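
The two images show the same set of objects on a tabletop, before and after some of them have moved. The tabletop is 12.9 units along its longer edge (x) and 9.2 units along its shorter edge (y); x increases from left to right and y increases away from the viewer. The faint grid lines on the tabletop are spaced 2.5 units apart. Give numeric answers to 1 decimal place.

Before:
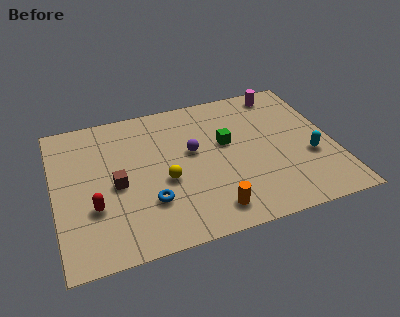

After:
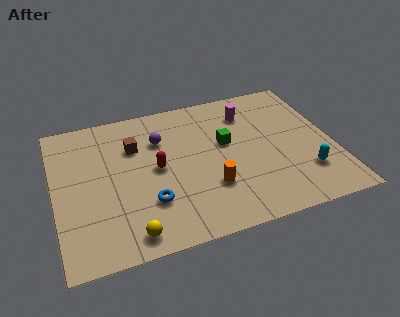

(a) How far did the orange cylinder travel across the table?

1.4

From (6.9, 1.4) to (7.0, 2.8), the orange cylinder covered √(0.1² + 1.4²) ≈ 1.4 units.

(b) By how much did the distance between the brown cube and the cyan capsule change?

-0.3

The distance was about 8.9 in the first image and 8.6 in the second, so they moved 0.3 units closer together.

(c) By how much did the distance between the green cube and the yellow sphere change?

+3.0

Before: roughly 3.4 units apart; after: 6.4. That's 3.0 units further apart.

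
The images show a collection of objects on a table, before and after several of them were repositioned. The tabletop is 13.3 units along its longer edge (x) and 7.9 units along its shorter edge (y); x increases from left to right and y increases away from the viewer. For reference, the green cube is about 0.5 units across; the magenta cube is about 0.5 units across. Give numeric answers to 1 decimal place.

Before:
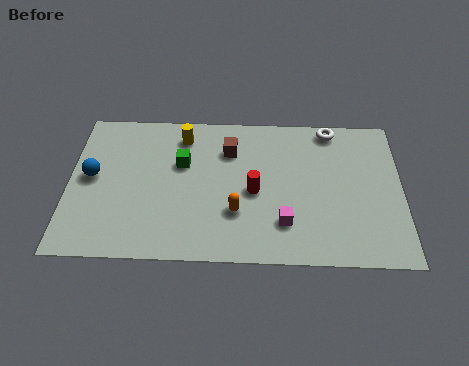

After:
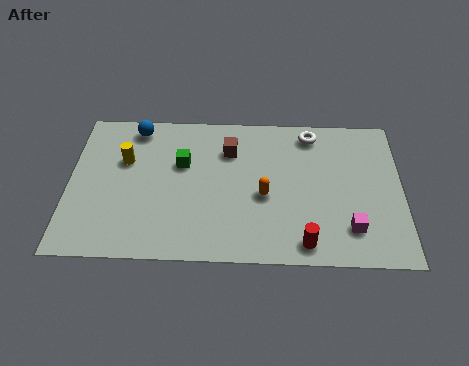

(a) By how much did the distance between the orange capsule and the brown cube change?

-0.5

They were about 3.3 units apart before and 2.8 after — 0.5 units closer together.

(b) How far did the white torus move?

0.9

The white torus moved from about (10.5, 7.1) to (9.7, 6.8), a distance of √(0.8² + 0.3²) ≈ 0.9.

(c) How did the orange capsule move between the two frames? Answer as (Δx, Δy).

(1.1, 0.9)

The orange capsule started near (6.7, 2.5) and ended near (7.8, 3.4).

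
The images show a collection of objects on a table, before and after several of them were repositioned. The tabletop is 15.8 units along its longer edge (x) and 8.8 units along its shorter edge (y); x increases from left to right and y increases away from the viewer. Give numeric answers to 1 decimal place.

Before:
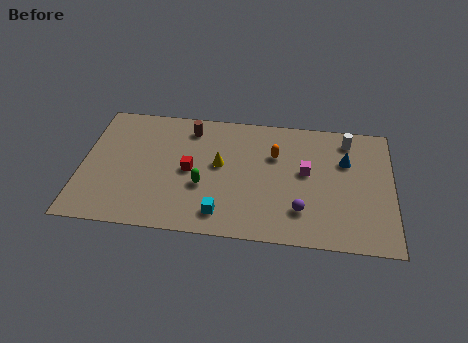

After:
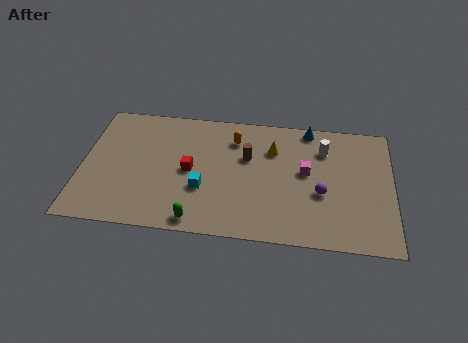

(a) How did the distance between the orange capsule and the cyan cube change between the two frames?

-1.1

They were about 5.1 units apart before and 4.0 after — 1.1 units closer together.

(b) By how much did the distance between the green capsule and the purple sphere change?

+1.6

They were about 5.1 units apart before and 6.7 after — 1.6 units further apart.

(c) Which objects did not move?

the magenta cube and the red cube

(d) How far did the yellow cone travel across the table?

3.0

From (7.0, 4.9) to (9.7, 6.3), the yellow cone covered √(2.7² + 1.4²) ≈ 3.0 units.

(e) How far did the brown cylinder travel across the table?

3.4

From (5.4, 7.3) to (8.4, 5.6), the brown cylinder covered √(3.0² + 1.7²) ≈ 3.4 units.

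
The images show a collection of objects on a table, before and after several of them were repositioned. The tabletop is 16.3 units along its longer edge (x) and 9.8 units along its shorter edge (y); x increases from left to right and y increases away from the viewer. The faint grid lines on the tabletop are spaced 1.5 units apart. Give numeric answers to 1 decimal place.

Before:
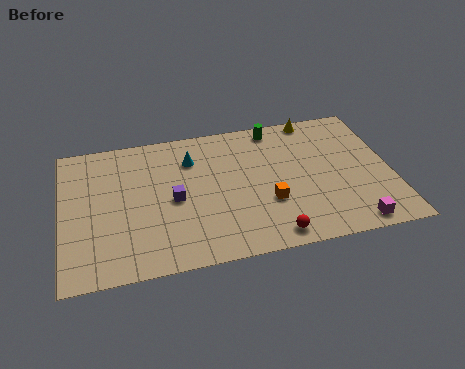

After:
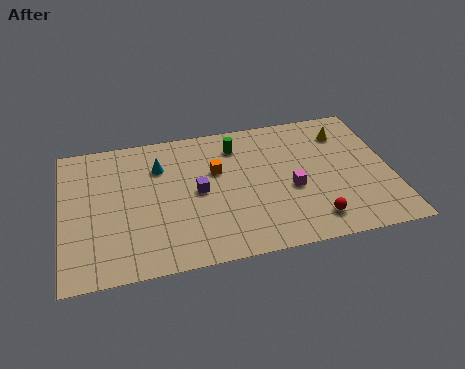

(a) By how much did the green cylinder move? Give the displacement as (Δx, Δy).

(-2.0, -0.9)

The green cylinder was at about (10.8, 8.7) and moved to about (8.8, 7.8).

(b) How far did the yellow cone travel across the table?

2.0

From (12.8, 9.0) to (14.2, 7.6), the yellow cone covered √(1.4² + 1.4²) ≈ 2.0 units.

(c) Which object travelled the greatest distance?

the magenta cube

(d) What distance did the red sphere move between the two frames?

2.2

From (10.1, 1.1) to (12.2, 1.7), the red sphere covered √(2.1² + 0.6²) ≈ 2.2 units.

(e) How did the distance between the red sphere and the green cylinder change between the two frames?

-0.6

Before: roughly 7.6 units apart; after: 7.0. That's 0.6 units closer together.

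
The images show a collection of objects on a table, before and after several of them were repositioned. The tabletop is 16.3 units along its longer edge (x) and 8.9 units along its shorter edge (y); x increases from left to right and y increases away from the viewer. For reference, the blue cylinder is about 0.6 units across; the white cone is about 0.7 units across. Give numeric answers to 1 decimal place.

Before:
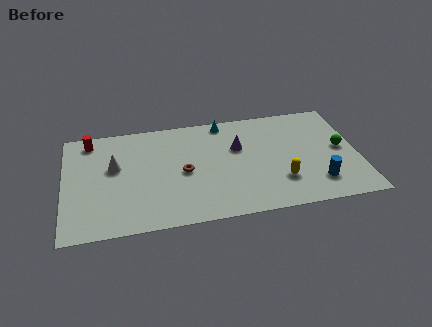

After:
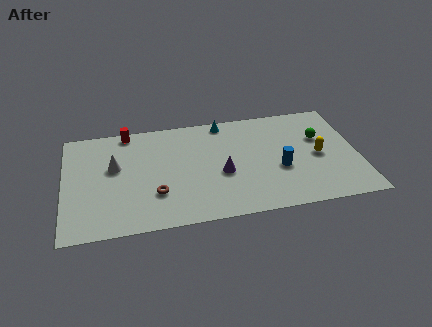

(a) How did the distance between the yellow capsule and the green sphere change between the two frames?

-2.6

They were about 4.1 units apart before and 1.5 after — 2.6 units closer together.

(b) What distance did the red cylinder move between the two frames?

2.1

From (1.5, 7.7) to (3.6, 8.1), the red cylinder covered √(2.1² + 0.4²) ≈ 2.1 units.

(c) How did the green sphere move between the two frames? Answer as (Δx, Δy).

(-1.1, 1.1)

The green sphere was at about (15.4, 4.6) and moved to about (14.3, 5.7).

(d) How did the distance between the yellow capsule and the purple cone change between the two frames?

+1.5

The distance was about 3.9 in the first image and 5.4 in the second, so they moved 1.5 units further apart.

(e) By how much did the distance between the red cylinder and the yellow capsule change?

-0.4

Before: roughly 11.6 units apart; after: 11.2. That's 0.4 units closer together.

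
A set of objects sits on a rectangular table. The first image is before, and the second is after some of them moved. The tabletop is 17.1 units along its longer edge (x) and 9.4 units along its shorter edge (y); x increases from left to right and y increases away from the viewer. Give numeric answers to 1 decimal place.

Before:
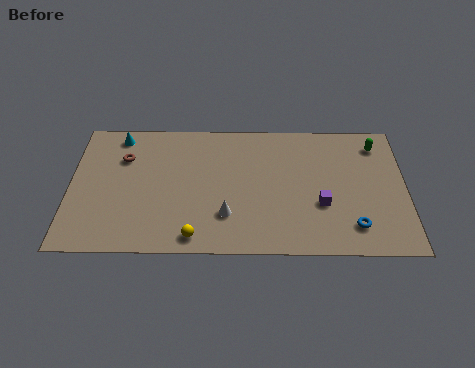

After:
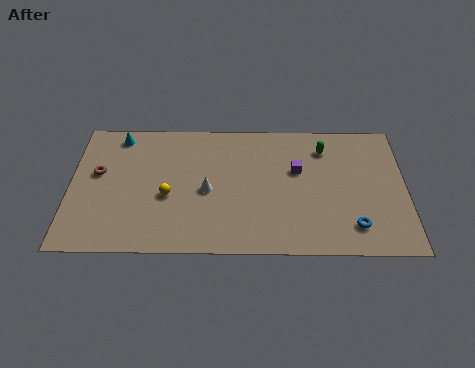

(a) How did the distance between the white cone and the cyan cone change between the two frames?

-1.9

They were about 7.9 units apart before and 6.0 after — 1.9 units closer together.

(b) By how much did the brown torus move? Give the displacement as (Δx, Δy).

(-1.3, -1.1)

The brown torus started near (2.7, 6.6) and ended near (1.4, 5.5).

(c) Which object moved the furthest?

the yellow sphere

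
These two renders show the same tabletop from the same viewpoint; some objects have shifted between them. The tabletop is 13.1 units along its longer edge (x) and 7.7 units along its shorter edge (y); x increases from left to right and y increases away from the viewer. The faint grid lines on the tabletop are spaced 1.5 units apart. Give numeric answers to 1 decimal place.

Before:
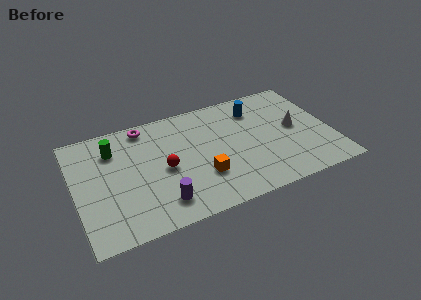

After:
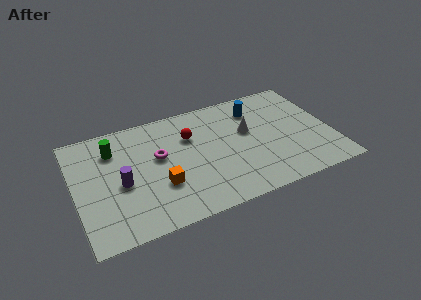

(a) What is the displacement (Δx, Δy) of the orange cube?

(-2.1, 0.2)

From the two frames, the orange cube sits at roughly (6.3, 2.4) before and (4.2, 2.6) after.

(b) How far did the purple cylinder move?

2.6

From (4.1, 1.5) to (2.3, 3.4), the purple cylinder covered √(1.8² + 1.9²) ≈ 2.6 units.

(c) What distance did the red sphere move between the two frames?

2.3

The red sphere moved from about (4.5, 3.6) to (6.0, 5.3), a distance of √(1.5² + 1.7²) ≈ 2.3.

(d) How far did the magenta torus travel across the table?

2.4

The magenta torus was near (3.8, 6.8) before and (4.3, 4.5) after, so it travelled √(0.5² + 2.3²) ≈ 2.4 units.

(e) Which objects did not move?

the blue cylinder and the green cylinder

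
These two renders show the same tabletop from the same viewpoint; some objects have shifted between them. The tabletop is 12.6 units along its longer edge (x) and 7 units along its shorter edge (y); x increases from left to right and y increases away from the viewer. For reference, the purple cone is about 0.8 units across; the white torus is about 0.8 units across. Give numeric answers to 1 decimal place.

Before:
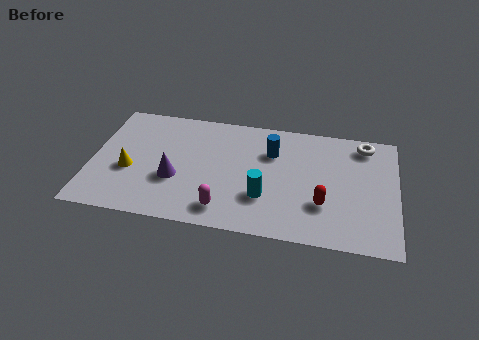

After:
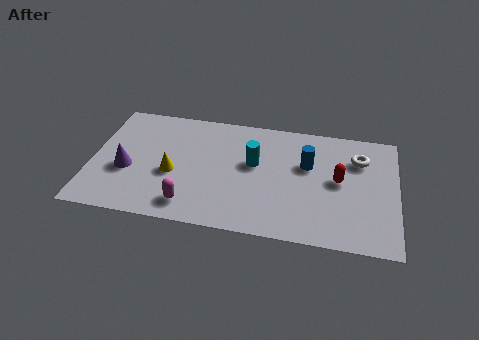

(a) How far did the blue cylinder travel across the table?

1.6

The blue cylinder was near (7.4, 4.9) before and (8.9, 4.4) after, so it travelled √(1.5² + 0.5²) ≈ 1.6 units.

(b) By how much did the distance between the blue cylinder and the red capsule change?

-2.0

The distance was about 3.5 in the first image and 1.5 in the second, so they moved 2.0 units closer together.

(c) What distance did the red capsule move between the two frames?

1.6

The red capsule was near (9.6, 2.2) before and (10.2, 3.7) after, so it travelled √(0.6² + 1.5²) ≈ 1.6 units.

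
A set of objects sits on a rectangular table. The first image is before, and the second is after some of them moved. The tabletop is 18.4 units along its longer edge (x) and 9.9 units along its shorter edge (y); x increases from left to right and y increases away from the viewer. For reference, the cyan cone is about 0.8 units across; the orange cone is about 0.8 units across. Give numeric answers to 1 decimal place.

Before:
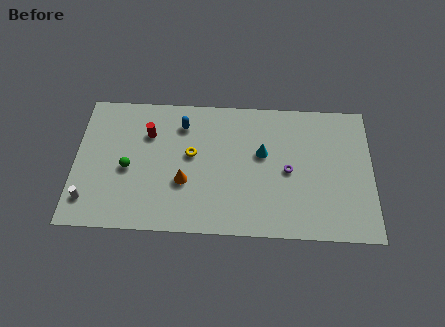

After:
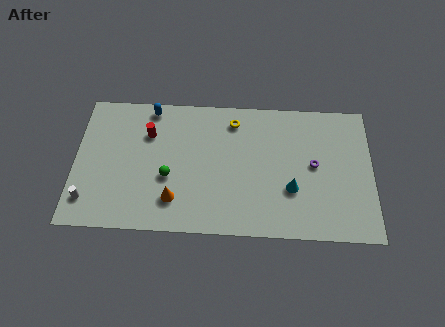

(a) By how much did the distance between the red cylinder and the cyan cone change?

+2.4

Before: roughly 7.2 units apart; after: 9.6. That's 2.4 units further apart.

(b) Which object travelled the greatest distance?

the yellow torus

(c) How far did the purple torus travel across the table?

1.7

The purple torus was near (13.2, 4.7) before and (14.8, 5.2) after, so it travelled √(1.6² + 0.5²) ≈ 1.7 units.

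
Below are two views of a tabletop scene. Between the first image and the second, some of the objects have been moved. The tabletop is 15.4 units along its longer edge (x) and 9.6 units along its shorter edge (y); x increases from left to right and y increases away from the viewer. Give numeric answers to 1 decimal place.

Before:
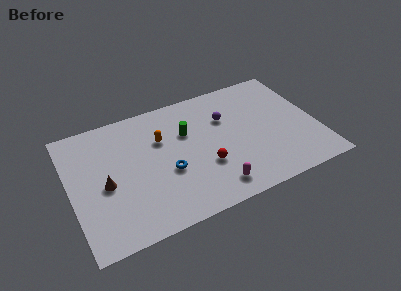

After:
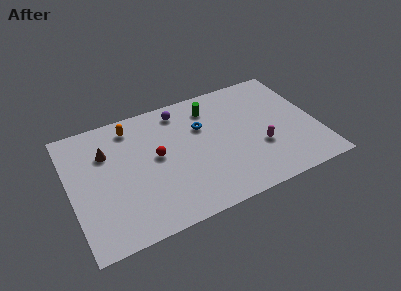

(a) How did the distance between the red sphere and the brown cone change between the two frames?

-2.8

They were about 6.2 units apart before and 3.4 after — 2.8 units closer together.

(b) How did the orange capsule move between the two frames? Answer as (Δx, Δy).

(-1.7, 1.7)

The orange capsule started near (5.8, 6.4) and ended near (4.1, 8.1).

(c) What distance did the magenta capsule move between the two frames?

3.7

The magenta capsule moved from about (8.5, 1.5) to (11.7, 3.4), a distance of √(3.2² + 1.9²) ≈ 3.7.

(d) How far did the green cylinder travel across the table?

2.2

The green cylinder moved from about (7.4, 6.3) to (9.1, 7.7), a distance of √(1.7² + 1.4²) ≈ 2.2.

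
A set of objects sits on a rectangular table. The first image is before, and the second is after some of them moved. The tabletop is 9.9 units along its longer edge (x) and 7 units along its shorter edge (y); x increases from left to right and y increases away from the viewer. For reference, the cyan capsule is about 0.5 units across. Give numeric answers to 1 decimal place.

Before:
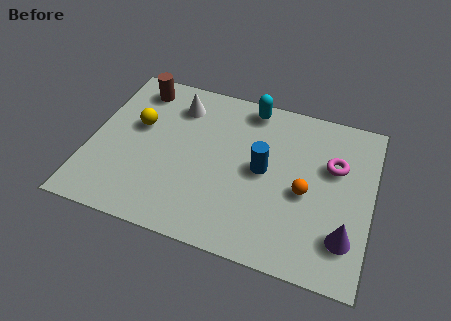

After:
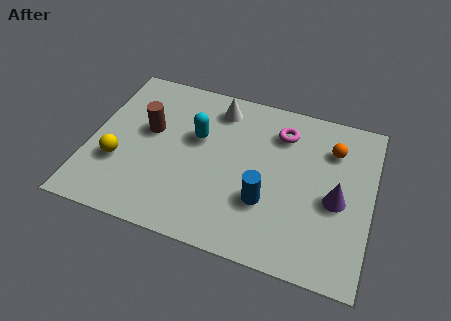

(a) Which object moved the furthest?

the cyan capsule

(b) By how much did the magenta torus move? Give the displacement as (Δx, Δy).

(-1.9, 0.9)

The magenta torus was at about (8.5, 4.5) and moved to about (6.6, 5.4).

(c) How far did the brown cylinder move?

1.9

From (1.4, 5.9) to (2.0, 4.1), the brown cylinder covered √(0.6² + 1.8²) ≈ 1.9 units.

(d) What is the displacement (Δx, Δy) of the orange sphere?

(0.8, 2.1)

The orange sphere was at about (7.6, 3.1) and moved to about (8.4, 5.2).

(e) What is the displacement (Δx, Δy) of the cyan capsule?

(-1.7, -1.9)

The cyan capsule started near (5.4, 6.2) and ended near (3.7, 4.3).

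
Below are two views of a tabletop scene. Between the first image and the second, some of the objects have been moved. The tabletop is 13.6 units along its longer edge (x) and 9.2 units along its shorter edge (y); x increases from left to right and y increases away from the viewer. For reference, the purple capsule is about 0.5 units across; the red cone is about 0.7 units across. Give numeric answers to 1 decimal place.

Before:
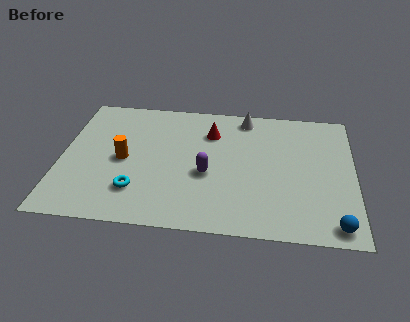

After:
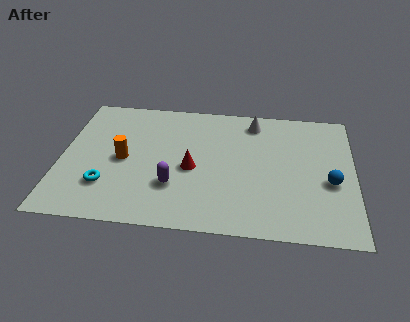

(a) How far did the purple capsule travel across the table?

1.8

The purple capsule was near (6.8, 3.8) before and (5.3, 2.8) after, so it travelled √(1.5² + 1.0²) ≈ 1.8 units.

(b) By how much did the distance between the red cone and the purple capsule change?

-1.5

They were about 3.0 units apart before and 1.5 after — 1.5 units closer together.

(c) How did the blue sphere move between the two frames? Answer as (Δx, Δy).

(-0.2, 2.8)

From the two frames, the blue sphere sits at roughly (12.7, 1.0) before and (12.5, 3.8) after.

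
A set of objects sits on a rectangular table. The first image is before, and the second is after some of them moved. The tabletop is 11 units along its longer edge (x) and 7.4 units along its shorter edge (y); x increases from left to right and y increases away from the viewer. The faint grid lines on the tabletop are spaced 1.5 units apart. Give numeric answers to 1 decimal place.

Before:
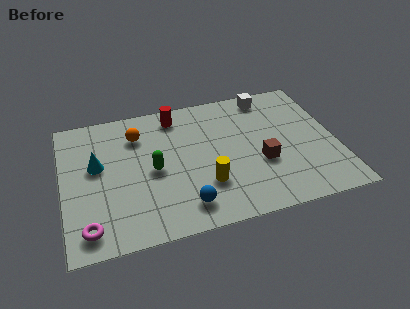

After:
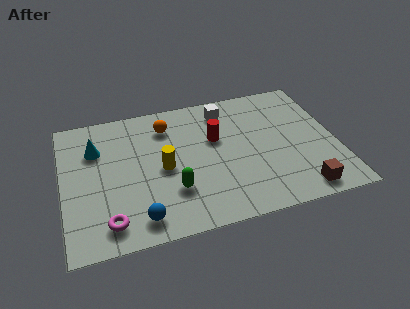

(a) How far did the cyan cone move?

0.9

The cyan cone was near (1.4, 4.3) before and (1.4, 5.2) after, so it travelled √(0.0² + 0.9²) ≈ 0.9 units.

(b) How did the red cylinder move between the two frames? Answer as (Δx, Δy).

(1.5, -1.7)

From the two frames, the red cylinder sits at roughly (4.7, 6.3) before and (6.2, 4.6) after.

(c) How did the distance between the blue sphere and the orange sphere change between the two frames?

+0.3

They were about 4.6 units apart before and 4.9 after — 0.3 units further apart.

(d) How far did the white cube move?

1.8

The white cube moved from about (8.5, 6.5) to (6.7, 6.1), a distance of √(1.8² + 0.4²) ≈ 1.8.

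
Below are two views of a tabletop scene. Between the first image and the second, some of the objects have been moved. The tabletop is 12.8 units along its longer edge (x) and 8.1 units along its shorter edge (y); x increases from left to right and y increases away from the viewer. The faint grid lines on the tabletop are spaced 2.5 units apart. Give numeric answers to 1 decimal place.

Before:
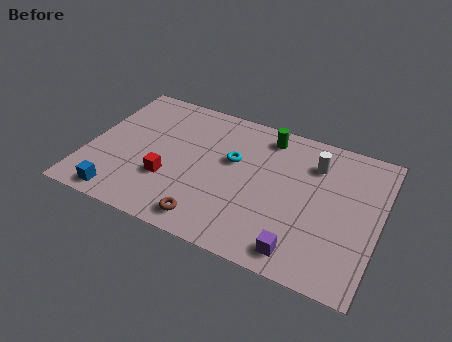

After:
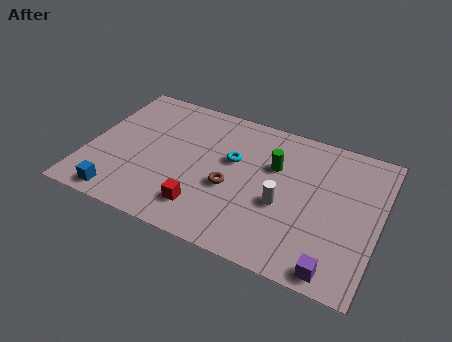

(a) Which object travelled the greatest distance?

the white cylinder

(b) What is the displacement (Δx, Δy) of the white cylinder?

(-1.1, -2.8)

The white cylinder started near (9.8, 6.1) and ended near (8.7, 3.3).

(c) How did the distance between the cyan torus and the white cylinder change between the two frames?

-0.8

The distance was about 3.7 in the first image and 2.9 in the second, so they moved 0.8 units closer together.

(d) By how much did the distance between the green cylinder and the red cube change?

-1.2

They were about 5.7 units apart before and 4.5 after — 1.2 units closer together.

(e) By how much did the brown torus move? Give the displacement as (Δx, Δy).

(0.7, 2.2)

The brown torus started near (5.7, 1.1) and ended near (6.4, 3.3).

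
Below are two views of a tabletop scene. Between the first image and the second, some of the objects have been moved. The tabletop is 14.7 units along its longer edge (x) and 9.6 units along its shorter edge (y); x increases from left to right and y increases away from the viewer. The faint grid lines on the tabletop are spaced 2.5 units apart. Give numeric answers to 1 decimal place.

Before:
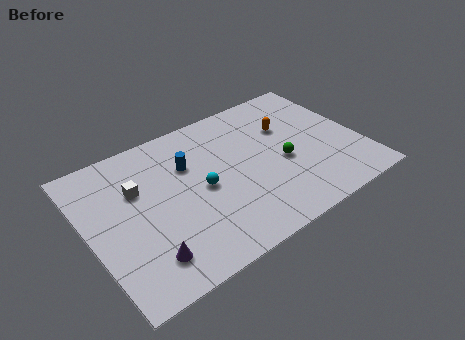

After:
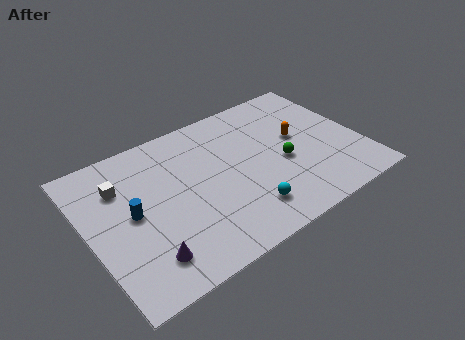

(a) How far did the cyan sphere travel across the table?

3.2

The cyan sphere was near (6.0, 4.6) before and (7.9, 2.0) after, so it travelled √(1.9² + 2.6²) ≈ 3.2 units.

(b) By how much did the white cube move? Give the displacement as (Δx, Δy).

(-0.8, 0.6)

The white cube started near (2.8, 6.3) and ended near (2.0, 6.9).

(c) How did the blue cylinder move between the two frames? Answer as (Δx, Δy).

(-3.3, -1.6)

From the two frames, the blue cylinder sits at roughly (5.6, 6.5) before and (2.3, 4.9) after.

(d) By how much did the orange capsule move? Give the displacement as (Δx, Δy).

(0.4, -1.0)

From the two frames, the orange capsule sits at roughly (11.1, 6.4) before and (11.5, 5.4) after.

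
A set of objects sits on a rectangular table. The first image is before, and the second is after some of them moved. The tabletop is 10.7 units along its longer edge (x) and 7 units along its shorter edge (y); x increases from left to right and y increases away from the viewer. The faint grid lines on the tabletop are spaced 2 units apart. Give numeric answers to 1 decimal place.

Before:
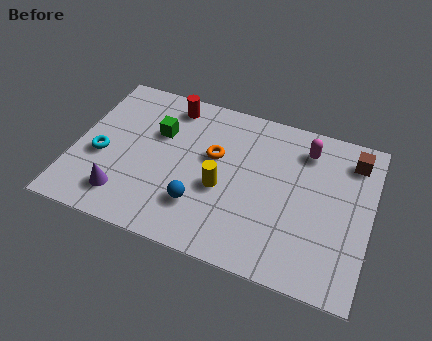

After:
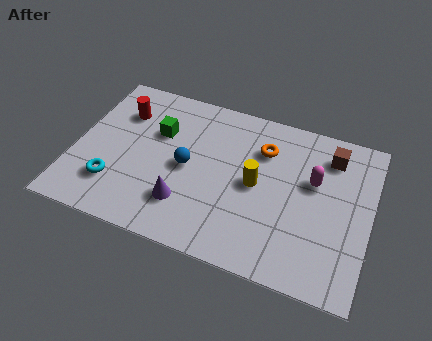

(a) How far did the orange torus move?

1.9

The orange torus moved from about (5.0, 4.2) to (6.7, 5.1), a distance of √(1.7² + 0.9²) ≈ 1.9.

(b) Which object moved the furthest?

the purple cone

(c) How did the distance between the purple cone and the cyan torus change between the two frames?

+0.8

They were about 1.8 units apart before and 2.6 after — 0.8 units further apart.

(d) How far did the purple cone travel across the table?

2.2

The purple cone moved from about (2.0, 1.4) to (4.2, 1.8), a distance of √(2.2² + 0.4²) ≈ 2.2.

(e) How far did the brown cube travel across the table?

0.8

The brown cube was near (9.9, 5.7) before and (9.1, 5.6) after, so it travelled √(0.8² + 0.1²) ≈ 0.8 units.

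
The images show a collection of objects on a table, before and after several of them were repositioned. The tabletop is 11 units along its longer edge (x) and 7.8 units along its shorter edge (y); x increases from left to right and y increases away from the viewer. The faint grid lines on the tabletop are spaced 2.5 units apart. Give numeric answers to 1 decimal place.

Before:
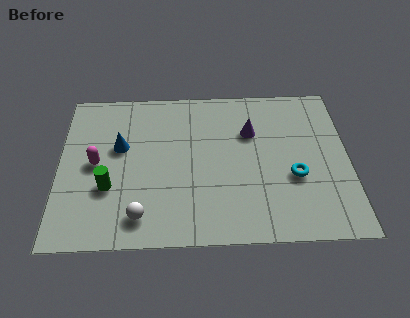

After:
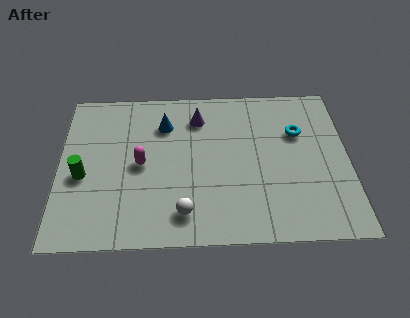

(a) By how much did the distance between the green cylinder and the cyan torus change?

+1.4

The distance was about 7.0 in the first image and 8.4 in the second, so they moved 1.4 units further apart.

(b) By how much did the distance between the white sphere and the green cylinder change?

+2.4

Before: roughly 1.8 units apart; after: 4.2. That's 2.4 units further apart.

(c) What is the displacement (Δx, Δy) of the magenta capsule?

(1.7, -0.1)

From the two frames, the magenta capsule sits at roughly (1.4, 3.9) before and (3.1, 3.8) after.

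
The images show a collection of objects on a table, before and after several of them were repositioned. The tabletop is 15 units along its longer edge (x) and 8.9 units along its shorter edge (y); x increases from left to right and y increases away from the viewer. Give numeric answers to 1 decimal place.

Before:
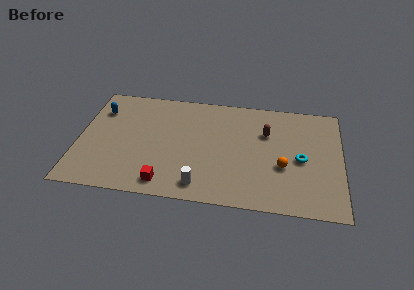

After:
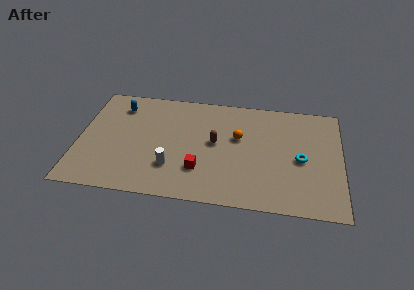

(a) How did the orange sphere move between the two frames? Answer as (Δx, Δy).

(-2.6, 2.0)

The orange sphere started near (11.7, 3.4) and ended near (9.1, 5.4).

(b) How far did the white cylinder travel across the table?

2.1

From (7.1, 1.3) to (5.4, 2.5), the white cylinder covered √(1.7² + 1.2²) ≈ 2.1 units.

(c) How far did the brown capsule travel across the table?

3.1

The brown capsule was near (10.7, 6.0) before and (7.8, 4.8) after, so it travelled √(2.9² + 1.2²) ≈ 3.1 units.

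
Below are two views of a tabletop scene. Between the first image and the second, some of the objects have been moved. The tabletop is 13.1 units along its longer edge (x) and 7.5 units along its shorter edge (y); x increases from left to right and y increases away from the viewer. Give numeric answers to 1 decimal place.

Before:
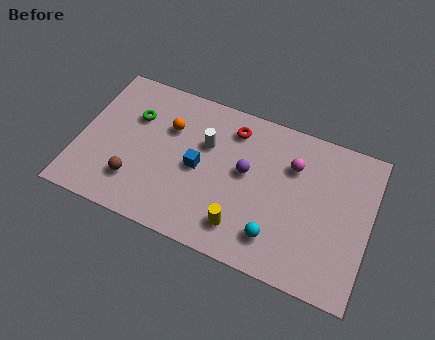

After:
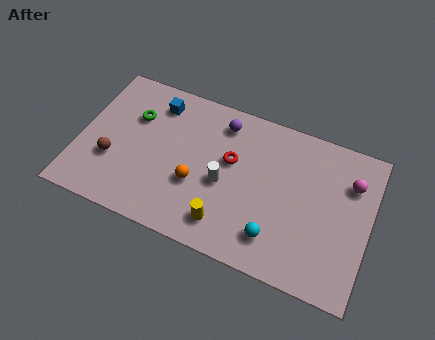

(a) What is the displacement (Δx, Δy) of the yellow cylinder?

(-0.7, -0.1)

From the two frames, the yellow cylinder sits at roughly (7.6, 1.5) before and (6.9, 1.4) after.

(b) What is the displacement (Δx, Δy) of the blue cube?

(-2.2, 2.5)

The blue cube started near (5.4, 3.6) and ended near (3.2, 6.1).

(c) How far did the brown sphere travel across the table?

1.3

The brown sphere was near (2.7, 1.9) before and (1.6, 2.6) after, so it travelled √(1.1² + 0.7²) ≈ 1.3 units.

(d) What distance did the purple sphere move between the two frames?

2.4

From (7.5, 4.2) to (6.2, 6.2), the purple sphere covered √(1.3² + 2.0²) ≈ 2.4 units.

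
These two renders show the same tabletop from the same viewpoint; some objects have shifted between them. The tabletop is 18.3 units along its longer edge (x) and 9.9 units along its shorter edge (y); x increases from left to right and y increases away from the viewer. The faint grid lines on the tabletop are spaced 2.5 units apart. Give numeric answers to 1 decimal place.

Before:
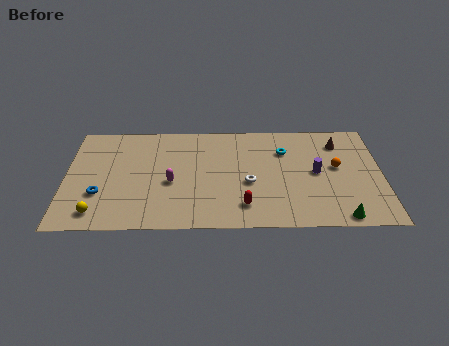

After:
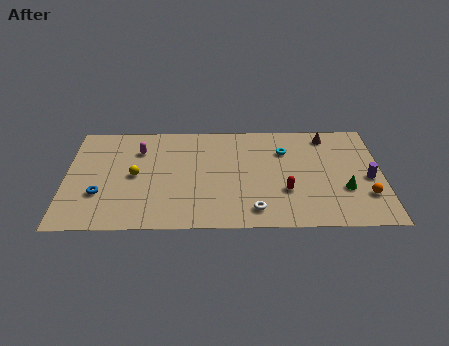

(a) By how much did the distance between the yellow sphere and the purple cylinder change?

+0.4

Before: roughly 13.1 units apart; after: 13.5. That's 0.4 units further apart.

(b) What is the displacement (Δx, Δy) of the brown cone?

(-0.7, 0.7)

From the two frames, the brown cone sits at roughly (15.9, 7.8) before and (15.2, 8.5) after.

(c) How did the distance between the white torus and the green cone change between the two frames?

-0.6

Before: roughly 6.1 units apart; after: 5.5. That's 0.6 units closer together.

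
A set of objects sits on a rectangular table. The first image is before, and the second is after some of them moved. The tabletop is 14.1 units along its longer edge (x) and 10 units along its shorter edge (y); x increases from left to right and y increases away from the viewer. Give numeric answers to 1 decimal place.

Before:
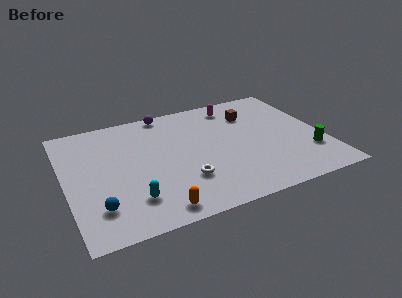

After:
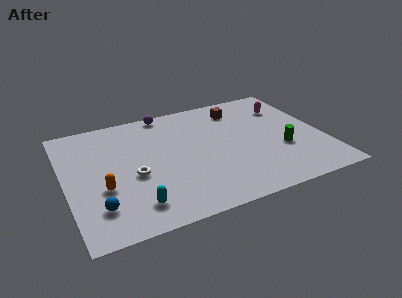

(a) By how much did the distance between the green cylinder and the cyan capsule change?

-1.3

They were about 9.8 units apart before and 8.5 after — 1.3 units closer together.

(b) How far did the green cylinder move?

1.6

The green cylinder moved from about (13.1, 2.8) to (11.7, 3.6), a distance of √(1.4² + 0.8²) ≈ 1.6.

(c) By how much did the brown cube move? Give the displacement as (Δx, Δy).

(-0.6, 0.7)

The brown cube was at about (10.5, 7.4) and moved to about (9.9, 8.1).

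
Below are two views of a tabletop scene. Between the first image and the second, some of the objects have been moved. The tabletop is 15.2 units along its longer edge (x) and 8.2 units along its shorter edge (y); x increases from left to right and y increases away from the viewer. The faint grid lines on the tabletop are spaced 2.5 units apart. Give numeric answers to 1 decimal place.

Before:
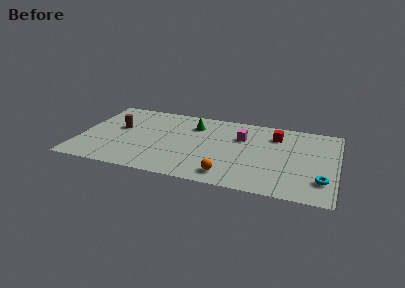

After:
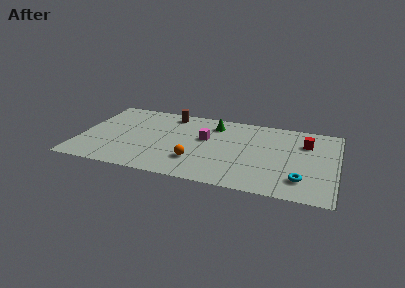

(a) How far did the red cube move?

1.8

The red cube was near (11.5, 6.3) before and (13.3, 5.9) after, so it travelled √(1.8² + 0.4²) ≈ 1.8 units.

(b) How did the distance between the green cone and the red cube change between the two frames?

+0.6

The distance was about 4.9 in the first image and 5.5 in the second, so they moved 0.6 units further apart.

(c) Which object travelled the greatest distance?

the brown cylinder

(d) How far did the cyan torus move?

1.2

The cyan torus was near (14.4, 2.1) before and (13.2, 1.9) after, so it travelled √(1.2² + 0.2²) ≈ 1.2 units.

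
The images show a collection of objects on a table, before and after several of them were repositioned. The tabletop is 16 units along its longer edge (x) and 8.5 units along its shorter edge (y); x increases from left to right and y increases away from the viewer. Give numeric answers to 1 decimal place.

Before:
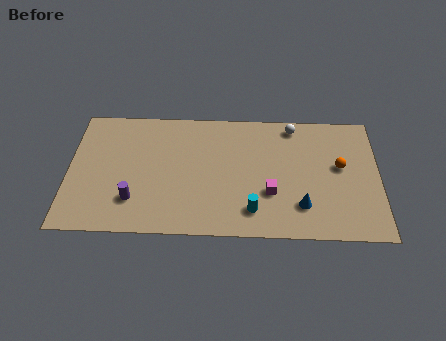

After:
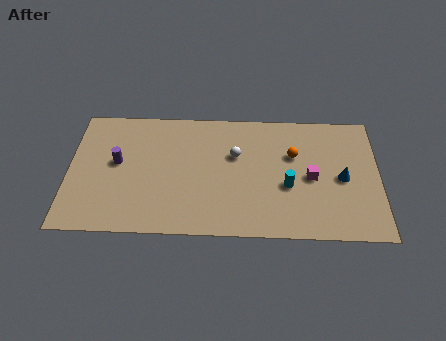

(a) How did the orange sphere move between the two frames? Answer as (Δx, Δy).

(-2.4, 0.7)

From the two frames, the orange sphere sits at roughly (14.0, 4.8) before and (11.6, 5.5) after.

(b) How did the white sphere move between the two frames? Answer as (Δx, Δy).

(-3.0, -2.1)

From the two frames, the white sphere sits at roughly (11.6, 7.5) before and (8.6, 5.4) after.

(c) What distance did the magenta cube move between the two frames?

2.4

The magenta cube was near (10.4, 2.9) before and (12.5, 4.0) after, so it travelled √(2.1² + 1.1²) ≈ 2.4 units.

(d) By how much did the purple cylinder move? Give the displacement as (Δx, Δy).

(-0.9, 2.5)

From the two frames, the purple cylinder sits at roughly (3.4, 2.2) before and (2.5, 4.7) after.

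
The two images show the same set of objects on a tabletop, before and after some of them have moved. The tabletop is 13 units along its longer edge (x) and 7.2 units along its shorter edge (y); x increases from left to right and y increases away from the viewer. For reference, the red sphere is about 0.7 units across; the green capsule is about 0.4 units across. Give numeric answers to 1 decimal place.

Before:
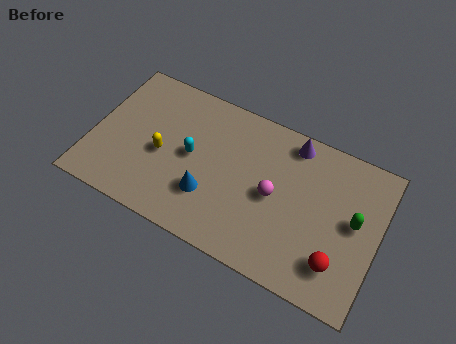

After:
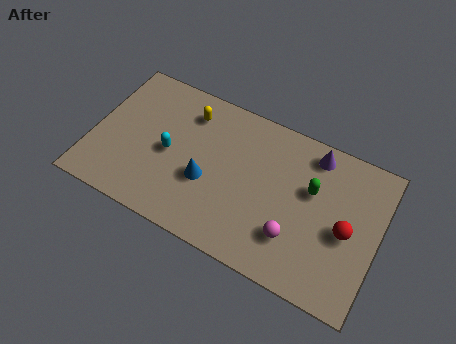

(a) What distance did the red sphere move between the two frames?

1.6

The red sphere was near (11.4, 1.7) before and (11.6, 3.3) after, so it travelled √(0.2² + 1.6²) ≈ 1.6 units.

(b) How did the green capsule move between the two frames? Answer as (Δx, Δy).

(-2.0, 0.6)

From the two frames, the green capsule sits at roughly (11.9, 3.9) before and (9.9, 4.5) after.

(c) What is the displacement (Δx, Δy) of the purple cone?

(1.0, -0.1)

From the two frames, the purple cone sits at roughly (8.8, 6.3) before and (9.8, 6.2) after.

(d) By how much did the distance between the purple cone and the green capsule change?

-2.2

They were about 3.9 units apart before and 1.7 after — 2.2 units closer together.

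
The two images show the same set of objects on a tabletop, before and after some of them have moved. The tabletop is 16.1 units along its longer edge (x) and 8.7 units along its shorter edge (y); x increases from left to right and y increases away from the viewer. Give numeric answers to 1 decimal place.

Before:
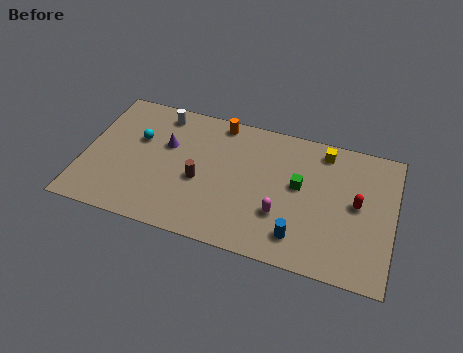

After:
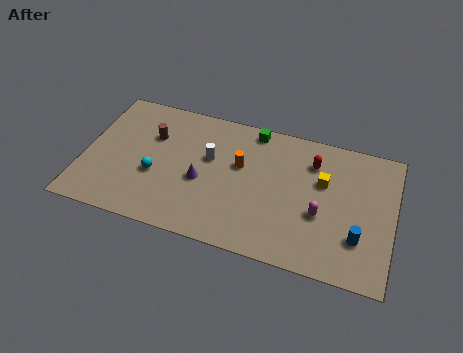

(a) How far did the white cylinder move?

3.6

The white cylinder was near (3.7, 7.5) before and (6.5, 5.3) after, so it travelled √(2.8² + 2.2²) ≈ 3.6 units.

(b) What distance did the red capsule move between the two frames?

3.1

From (14.2, 4.6) to (11.8, 6.6), the red capsule covered √(2.4² + 2.0²) ≈ 3.1 units.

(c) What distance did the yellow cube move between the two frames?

2.0

From (12.3, 7.5) to (12.4, 5.5), the yellow cube covered √(0.1² + 2.0²) ≈ 2.0 units.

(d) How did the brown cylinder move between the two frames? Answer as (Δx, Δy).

(-2.7, 2.2)

The brown cylinder was at about (6.1, 3.7) and moved to about (3.4, 5.9).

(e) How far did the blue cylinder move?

3.1

The blue cylinder was near (11.4, 1.7) before and (14.4, 2.5) after, so it travelled √(3.0² + 0.8²) ≈ 3.1 units.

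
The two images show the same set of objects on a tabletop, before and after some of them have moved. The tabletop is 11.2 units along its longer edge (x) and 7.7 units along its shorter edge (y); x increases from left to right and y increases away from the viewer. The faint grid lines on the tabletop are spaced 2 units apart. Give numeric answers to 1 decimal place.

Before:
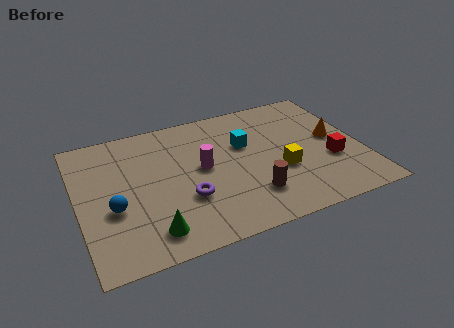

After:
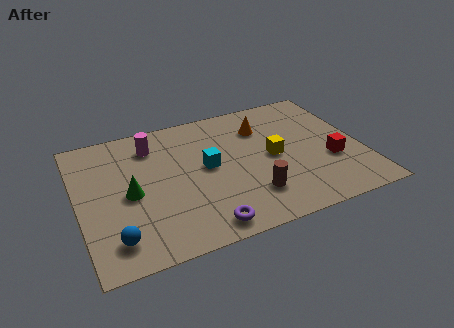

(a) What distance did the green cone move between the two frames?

2.4

From (2.6, 1.3) to (2.0, 3.6), the green cone covered √(0.6² + 2.3²) ≈ 2.4 units.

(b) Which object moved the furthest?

the orange cone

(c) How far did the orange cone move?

3.1

From (10.2, 4.1) to (7.5, 5.7), the orange cone covered √(2.7² + 1.6²) ≈ 3.1 units.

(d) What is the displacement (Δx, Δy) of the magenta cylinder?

(-1.8, 2.0)

The magenta cylinder was at about (4.9, 4.1) and moved to about (3.1, 6.1).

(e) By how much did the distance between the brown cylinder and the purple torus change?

-0.4

The distance was about 2.6 in the first image and 2.2 in the second, so they moved 0.4 units closer together.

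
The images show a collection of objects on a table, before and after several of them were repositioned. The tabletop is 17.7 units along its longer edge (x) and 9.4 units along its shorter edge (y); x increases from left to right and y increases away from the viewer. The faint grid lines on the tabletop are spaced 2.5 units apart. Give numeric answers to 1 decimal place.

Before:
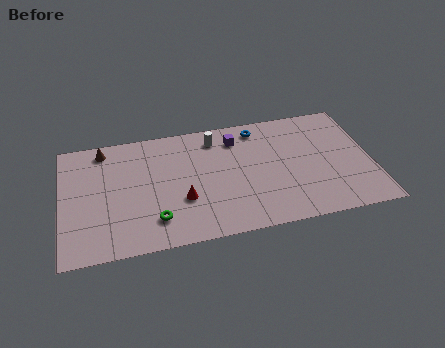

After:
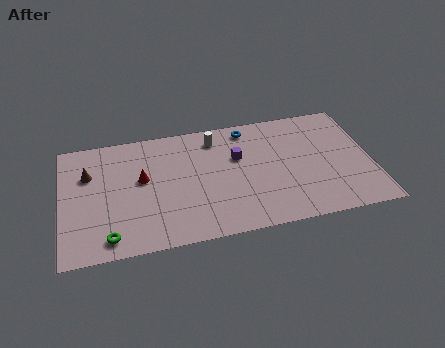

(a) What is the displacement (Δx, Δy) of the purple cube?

(0.0, -1.5)

From the two frames, the purple cube sits at roughly (10.1, 7.5) before and (10.1, 6.0) after.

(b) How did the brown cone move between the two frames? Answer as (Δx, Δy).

(-0.9, -1.8)

The brown cone was at about (2.5, 8.2) and moved to about (1.6, 6.4).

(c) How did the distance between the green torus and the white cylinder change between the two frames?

+2.3

They were about 6.8 units apart before and 9.1 after — 2.3 units further apart.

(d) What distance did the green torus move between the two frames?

2.7

The green torus was near (5.2, 2.1) before and (2.6, 1.3) after, so it travelled √(2.6² + 0.8²) ≈ 2.7 units.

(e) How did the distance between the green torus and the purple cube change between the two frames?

+1.6

Before: roughly 7.3 units apart; after: 8.9. That's 1.6 units further apart.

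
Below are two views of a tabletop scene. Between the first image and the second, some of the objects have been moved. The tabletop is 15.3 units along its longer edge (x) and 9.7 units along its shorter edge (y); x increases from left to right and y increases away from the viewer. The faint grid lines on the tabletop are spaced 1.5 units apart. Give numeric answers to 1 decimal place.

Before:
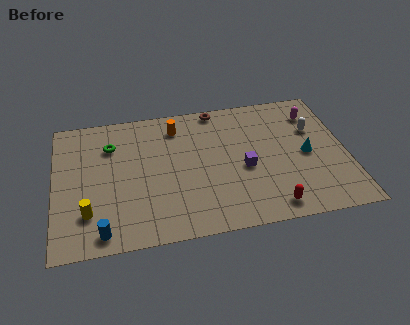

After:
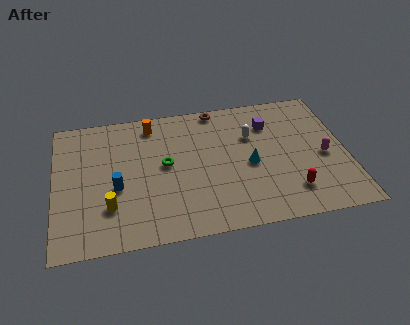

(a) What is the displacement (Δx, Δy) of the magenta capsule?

(0.3, -3.3)

The magenta capsule was at about (13.8, 7.6) and moved to about (14.1, 4.3).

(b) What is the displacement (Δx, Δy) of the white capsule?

(-3.3, 0.1)

The white capsule started near (13.7, 6.4) and ended near (10.4, 6.5).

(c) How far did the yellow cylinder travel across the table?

1.1

From (1.7, 2.5) to (2.8, 2.7), the yellow cylinder covered √(1.1² + 0.2²) ≈ 1.1 units.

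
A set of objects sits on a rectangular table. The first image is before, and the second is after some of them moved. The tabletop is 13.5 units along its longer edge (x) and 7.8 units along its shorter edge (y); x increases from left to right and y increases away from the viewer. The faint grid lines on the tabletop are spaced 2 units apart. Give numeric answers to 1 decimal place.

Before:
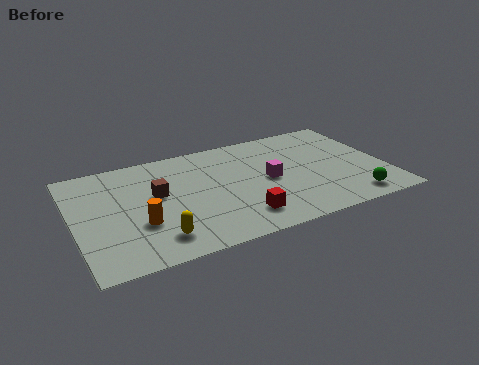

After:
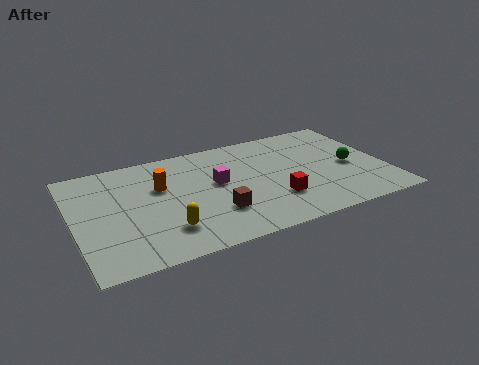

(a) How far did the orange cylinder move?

2.5

The orange cylinder moved from about (2.7, 2.7) to (3.8, 5.0), a distance of √(1.1² + 2.3²) ≈ 2.5.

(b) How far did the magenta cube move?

2.3

From (8.4, 3.8) to (6.2, 4.4), the magenta cube covered √(2.2² + 0.6²) ≈ 2.3 units.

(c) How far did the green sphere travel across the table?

2.5

The green sphere was near (11.7, 1.1) before and (12.0, 3.6) after, so it travelled √(0.3² + 2.5²) ≈ 2.5 units.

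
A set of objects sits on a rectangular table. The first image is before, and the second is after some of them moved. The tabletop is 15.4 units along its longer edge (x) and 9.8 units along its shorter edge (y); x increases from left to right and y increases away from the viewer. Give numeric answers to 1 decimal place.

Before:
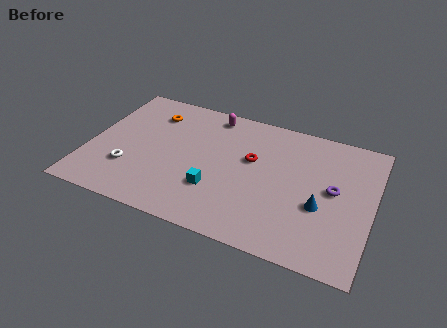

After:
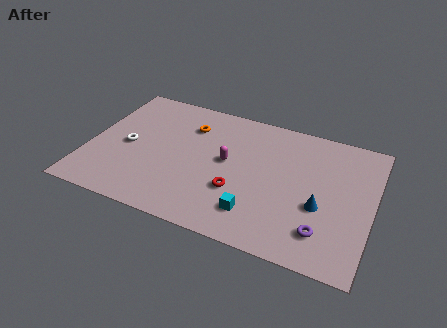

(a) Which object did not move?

the blue cone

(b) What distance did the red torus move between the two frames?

2.6

From (8.8, 5.9) to (8.3, 3.3), the red torus covered √(0.5² + 2.6²) ≈ 2.6 units.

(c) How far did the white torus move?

1.7

The white torus moved from about (2.4, 2.9) to (2.1, 4.6), a distance of √(0.3² + 1.7²) ≈ 1.7.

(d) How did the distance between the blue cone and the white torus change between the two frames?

+0.3

The distance was about 10.3 in the first image and 10.6 in the second, so they moved 0.3 units further apart.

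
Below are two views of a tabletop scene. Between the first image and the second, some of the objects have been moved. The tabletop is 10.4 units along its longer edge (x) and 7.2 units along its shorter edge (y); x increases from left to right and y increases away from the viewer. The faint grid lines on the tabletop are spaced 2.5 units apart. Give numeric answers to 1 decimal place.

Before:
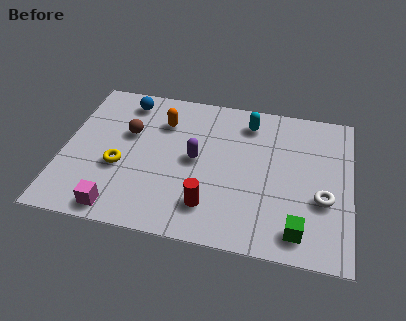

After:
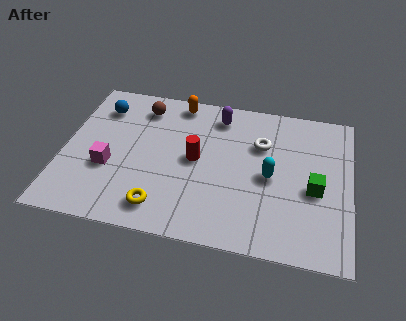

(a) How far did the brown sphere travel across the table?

1.5

The brown sphere was near (2.3, 4.5) before and (2.7, 5.9) after, so it travelled √(0.4² + 1.4²) ≈ 1.5 units.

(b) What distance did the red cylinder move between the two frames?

2.2

The red cylinder was near (5.4, 1.6) before and (4.8, 3.7) after, so it travelled √(0.6² + 2.1²) ≈ 2.2 units.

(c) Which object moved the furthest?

the white torus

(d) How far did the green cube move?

2.1

From (8.6, 1.1) to (9.1, 3.1), the green cube covered √(0.5² + 2.0²) ≈ 2.1 units.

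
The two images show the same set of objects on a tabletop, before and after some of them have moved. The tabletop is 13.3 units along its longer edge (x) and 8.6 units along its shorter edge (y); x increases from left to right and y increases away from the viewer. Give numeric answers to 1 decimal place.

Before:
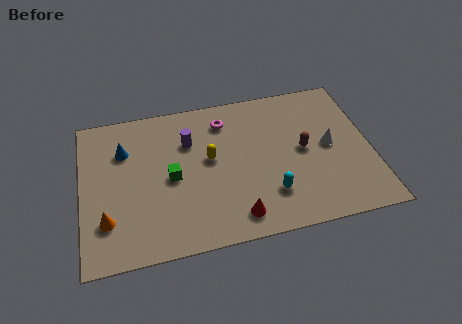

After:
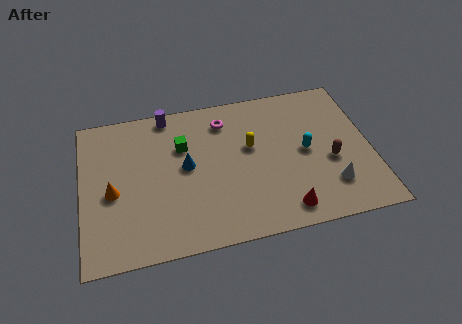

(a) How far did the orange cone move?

1.5

The orange cone moved from about (1.1, 2.3) to (1.4, 3.8), a distance of √(0.3² + 1.5²) ≈ 1.5.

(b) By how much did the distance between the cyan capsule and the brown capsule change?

-1.4

Before: roughly 2.8 units apart; after: 1.4. That's 1.4 units closer together.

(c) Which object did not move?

the magenta torus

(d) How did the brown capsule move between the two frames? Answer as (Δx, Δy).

(1.2, -0.9)

The brown capsule was at about (10.2, 4.4) and moved to about (11.4, 3.5).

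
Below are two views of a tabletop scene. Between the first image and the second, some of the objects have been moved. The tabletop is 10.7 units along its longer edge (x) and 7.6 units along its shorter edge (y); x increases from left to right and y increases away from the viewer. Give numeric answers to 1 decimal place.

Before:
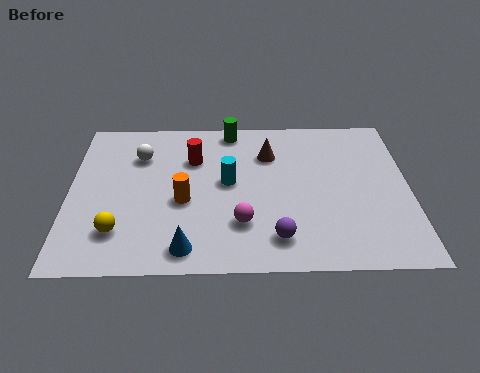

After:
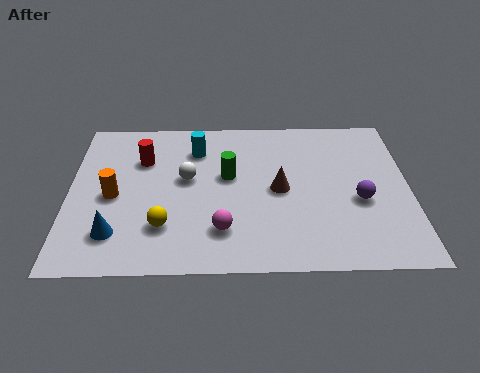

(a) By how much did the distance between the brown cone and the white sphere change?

-1.1

Before: roughly 4.1 units apart; after: 3.0. That's 1.1 units closer together.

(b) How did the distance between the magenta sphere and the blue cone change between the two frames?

+1.3

They were about 2.0 units apart before and 3.3 after — 1.3 units further apart.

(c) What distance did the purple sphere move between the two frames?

3.1

From (6.5, 1.4) to (9.1, 3.1), the purple sphere covered √(2.6² + 1.7²) ≈ 3.1 units.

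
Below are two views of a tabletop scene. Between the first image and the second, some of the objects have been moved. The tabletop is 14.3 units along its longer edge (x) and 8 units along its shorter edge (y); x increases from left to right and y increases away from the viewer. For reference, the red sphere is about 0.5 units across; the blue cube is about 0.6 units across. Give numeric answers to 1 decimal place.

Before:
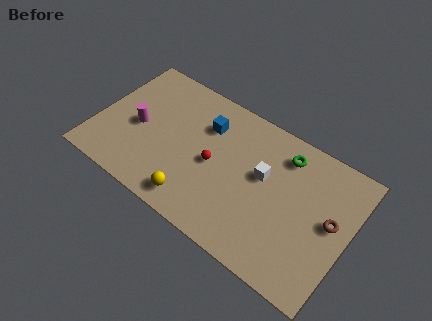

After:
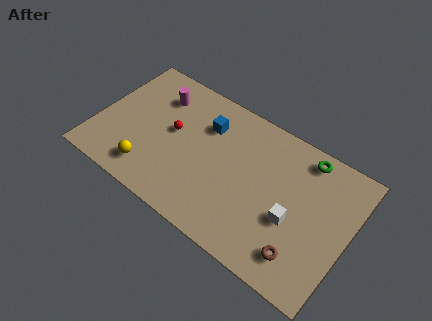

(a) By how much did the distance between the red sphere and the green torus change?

+3.2

They were about 4.5 units apart before and 7.7 after — 3.2 units further apart.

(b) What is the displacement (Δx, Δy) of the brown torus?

(-1.2, -2.7)

The brown torus started near (13.3, 4.3) and ended near (12.1, 1.6).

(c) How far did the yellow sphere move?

2.7

The yellow sphere was near (6.1, 1.2) before and (3.4, 1.5) after, so it travelled √(2.7² + 0.3²) ≈ 2.7 units.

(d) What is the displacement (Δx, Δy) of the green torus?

(1.1, 0.5)

From the two frames, the green torus sits at roughly (10.3, 6.5) before and (11.4, 7.0) after.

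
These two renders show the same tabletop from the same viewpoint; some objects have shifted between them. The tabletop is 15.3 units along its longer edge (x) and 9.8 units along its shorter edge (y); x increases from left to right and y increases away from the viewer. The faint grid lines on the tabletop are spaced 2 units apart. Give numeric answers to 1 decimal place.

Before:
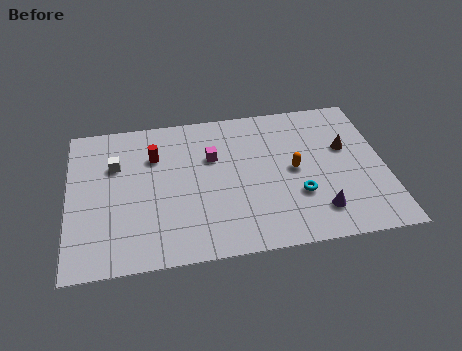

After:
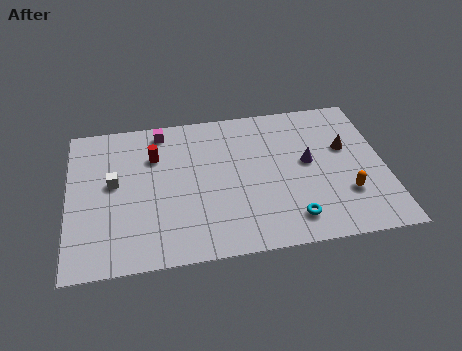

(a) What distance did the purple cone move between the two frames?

3.3

From (11.9, 2.0) to (11.6, 5.3), the purple cone covered √(0.3² + 3.3²) ≈ 3.3 units.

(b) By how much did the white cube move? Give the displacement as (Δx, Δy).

(-0.1, -1.2)

From the two frames, the white cube sits at roughly (2.3, 6.6) before and (2.2, 5.4) after.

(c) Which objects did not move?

the brown cone and the red cylinder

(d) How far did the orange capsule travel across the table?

3.1

The orange capsule was near (10.9, 4.9) before and (13.3, 2.9) after, so it travelled √(2.4² + 2.0²) ≈ 3.1 units.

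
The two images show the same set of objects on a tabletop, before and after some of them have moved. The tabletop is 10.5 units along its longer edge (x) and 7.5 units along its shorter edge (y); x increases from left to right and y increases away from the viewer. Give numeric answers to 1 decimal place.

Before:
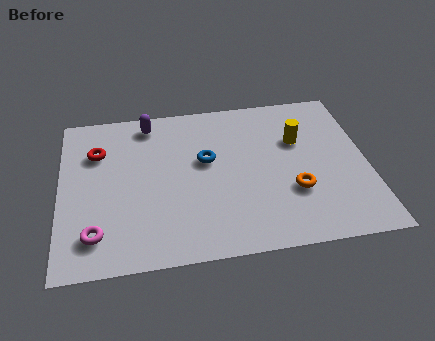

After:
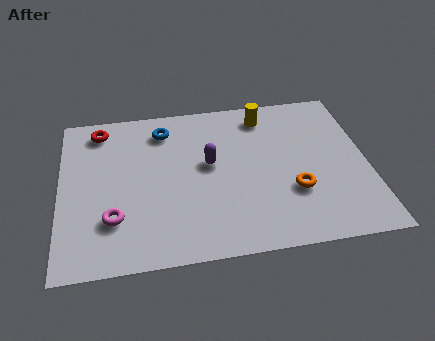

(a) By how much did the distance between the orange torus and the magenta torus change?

-0.7

They were about 6.8 units apart before and 6.1 after — 0.7 units closer together.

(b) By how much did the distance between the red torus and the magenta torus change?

+0.5

Before: roughly 3.8 units apart; after: 4.3. That's 0.5 units further apart.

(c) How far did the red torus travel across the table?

1.1

The red torus moved from about (1.3, 5.3) to (1.4, 6.4), a distance of √(0.1² + 1.1²) ≈ 1.1.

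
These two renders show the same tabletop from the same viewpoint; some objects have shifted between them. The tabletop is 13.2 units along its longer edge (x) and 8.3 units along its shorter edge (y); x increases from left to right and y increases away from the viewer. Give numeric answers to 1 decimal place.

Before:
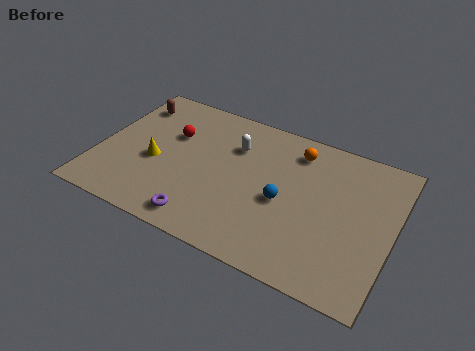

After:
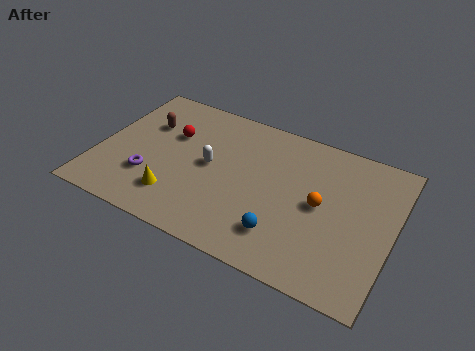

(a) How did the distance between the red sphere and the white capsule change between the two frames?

-0.6

The distance was about 2.8 in the first image and 2.2 in the second, so they moved 0.6 units closer together.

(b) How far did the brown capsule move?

1.3

From (1.0, 6.6) to (1.9, 5.6), the brown capsule covered √(0.9² + 1.0²) ≈ 1.3 units.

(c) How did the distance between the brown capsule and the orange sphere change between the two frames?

+0.6

The distance was about 7.6 in the first image and 8.2 in the second, so they moved 0.6 units further apart.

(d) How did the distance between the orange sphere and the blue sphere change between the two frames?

-0.4

Before: roughly 3.1 units apart; after: 2.7. That's 0.4 units closer together.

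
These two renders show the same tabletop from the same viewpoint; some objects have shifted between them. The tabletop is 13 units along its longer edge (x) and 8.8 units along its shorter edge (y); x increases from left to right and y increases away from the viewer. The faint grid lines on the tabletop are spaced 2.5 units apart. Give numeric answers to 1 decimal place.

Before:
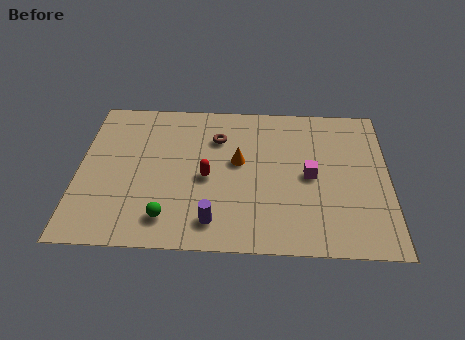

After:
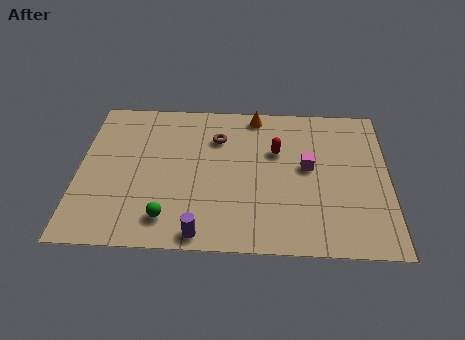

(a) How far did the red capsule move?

3.4

From (5.4, 4.0) to (8.3, 5.7), the red capsule covered √(2.9² + 1.7²) ≈ 3.4 units.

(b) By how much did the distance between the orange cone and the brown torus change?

+0.5

The distance was about 1.7 in the first image and 2.2 in the second, so they moved 0.5 units further apart.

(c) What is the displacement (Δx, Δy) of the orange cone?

(0.7, 2.9)

The orange cone was at about (6.7, 5.0) and moved to about (7.4, 7.9).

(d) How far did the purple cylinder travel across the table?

0.9

From (5.7, 1.5) to (5.2, 0.8), the purple cylinder covered √(0.5² + 0.7²) ≈ 0.9 units.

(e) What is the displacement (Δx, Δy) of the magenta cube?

(-0.1, 0.5)

The magenta cube was at about (9.7, 4.3) and moved to about (9.6, 4.8).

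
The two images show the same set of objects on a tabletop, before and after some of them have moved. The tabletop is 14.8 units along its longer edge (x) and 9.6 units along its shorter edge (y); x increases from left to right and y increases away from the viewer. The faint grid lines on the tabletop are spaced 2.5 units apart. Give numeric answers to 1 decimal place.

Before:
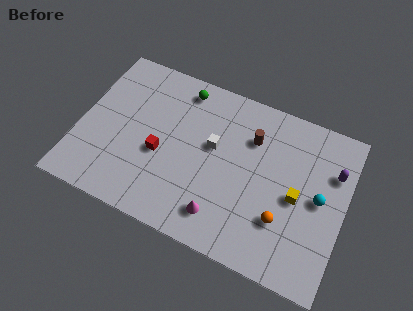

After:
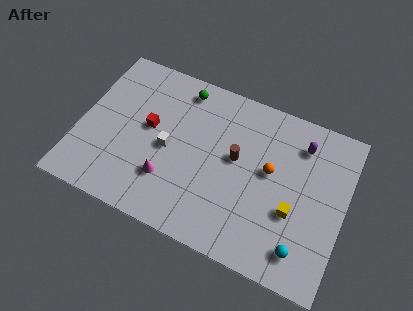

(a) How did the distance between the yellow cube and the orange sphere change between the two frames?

+0.6

Before: roughly 1.7 units apart; after: 2.3. That's 0.6 units further apart.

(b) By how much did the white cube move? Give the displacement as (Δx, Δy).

(-2.4, -1.1)

The white cube was at about (7.4, 5.6) and moved to about (5.0, 4.5).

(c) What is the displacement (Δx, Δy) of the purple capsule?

(-1.9, 0.9)

From the two frames, the purple capsule sits at roughly (14.0, 6.7) before and (12.1, 7.6) after.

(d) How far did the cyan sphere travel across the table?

3.3

The cyan sphere was near (13.4, 4.9) before and (12.8, 1.7) after, so it travelled √(0.6² + 3.2²) ≈ 3.3 units.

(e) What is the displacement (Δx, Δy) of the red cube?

(-0.8, 1.3)

From the two frames, the red cube sits at roughly (4.6, 4.0) before and (3.8, 5.3) after.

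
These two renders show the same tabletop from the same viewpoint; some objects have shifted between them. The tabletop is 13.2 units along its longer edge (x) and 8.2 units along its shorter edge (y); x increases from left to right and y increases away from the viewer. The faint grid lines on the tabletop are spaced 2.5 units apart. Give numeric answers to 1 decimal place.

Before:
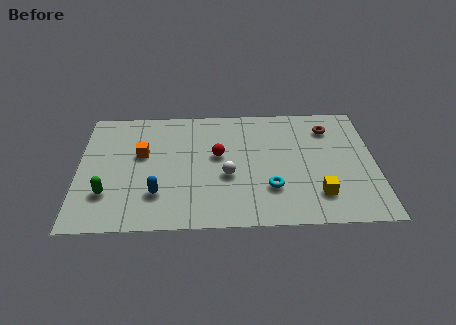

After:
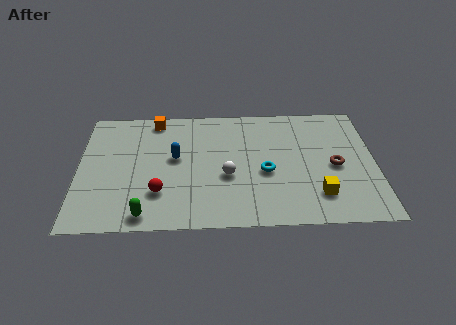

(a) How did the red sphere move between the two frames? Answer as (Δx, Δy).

(-2.6, -2.4)

From the two frames, the red sphere sits at roughly (6.2, 4.7) before and (3.6, 2.3) after.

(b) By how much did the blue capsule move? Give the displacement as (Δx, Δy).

(0.8, 2.4)

From the two frames, the blue capsule sits at roughly (3.5, 2.2) before and (4.3, 4.6) after.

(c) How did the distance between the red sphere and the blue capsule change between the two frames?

-1.3

The distance was about 3.7 in the first image and 2.4 in the second, so they moved 1.3 units closer together.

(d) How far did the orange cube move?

2.5

From (2.8, 4.9) to (3.4, 7.3), the orange cube covered √(0.6² + 2.4²) ≈ 2.5 units.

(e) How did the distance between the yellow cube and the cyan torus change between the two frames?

+0.6

Before: roughly 2.2 units apart; after: 2.8. That's 0.6 units further apart.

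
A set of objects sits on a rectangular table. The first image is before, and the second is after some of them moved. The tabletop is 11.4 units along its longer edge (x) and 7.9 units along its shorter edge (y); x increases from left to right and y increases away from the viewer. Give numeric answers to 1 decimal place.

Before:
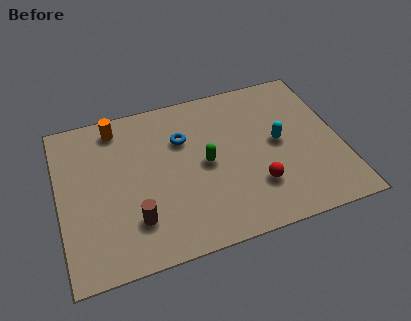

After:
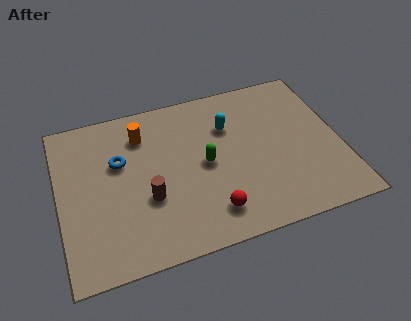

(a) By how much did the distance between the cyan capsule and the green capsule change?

-1.1

The distance was about 3.0 in the first image and 1.9 in the second, so they moved 1.1 units closer together.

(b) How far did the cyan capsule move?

2.4

The cyan capsule was near (8.9, 4.1) before and (7.0, 5.5) after, so it travelled √(1.9² + 1.4²) ≈ 2.4 units.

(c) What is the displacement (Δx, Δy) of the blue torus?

(-2.6, -0.4)

From the two frames, the blue torus sits at roughly (5.1, 5.4) before and (2.5, 5.0) after.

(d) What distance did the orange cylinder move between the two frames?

1.2

The orange cylinder moved from about (2.5, 6.8) to (3.5, 6.1), a distance of √(1.0² + 0.7²) ≈ 1.2.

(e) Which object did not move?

the green capsule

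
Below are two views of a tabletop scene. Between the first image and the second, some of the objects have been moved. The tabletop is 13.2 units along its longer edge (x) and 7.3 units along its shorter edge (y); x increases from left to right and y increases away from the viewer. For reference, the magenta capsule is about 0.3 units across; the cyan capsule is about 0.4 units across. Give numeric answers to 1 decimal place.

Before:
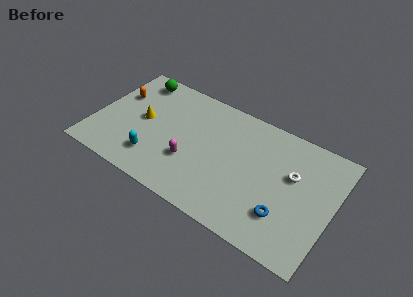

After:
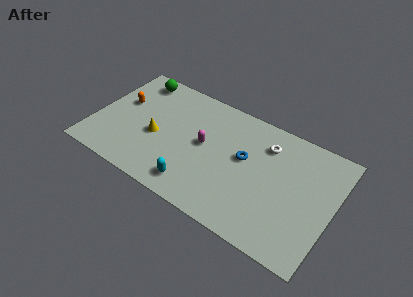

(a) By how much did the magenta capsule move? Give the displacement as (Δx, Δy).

(0.6, 1.4)

From the two frames, the magenta capsule sits at roughly (5.5, 2.5) before and (6.1, 3.9) after.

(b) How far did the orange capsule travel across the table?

0.5

The orange capsule moved from about (1.0, 4.8) to (1.3, 4.4), a distance of √(0.3² + 0.4²) ≈ 0.5.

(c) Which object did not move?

the green sphere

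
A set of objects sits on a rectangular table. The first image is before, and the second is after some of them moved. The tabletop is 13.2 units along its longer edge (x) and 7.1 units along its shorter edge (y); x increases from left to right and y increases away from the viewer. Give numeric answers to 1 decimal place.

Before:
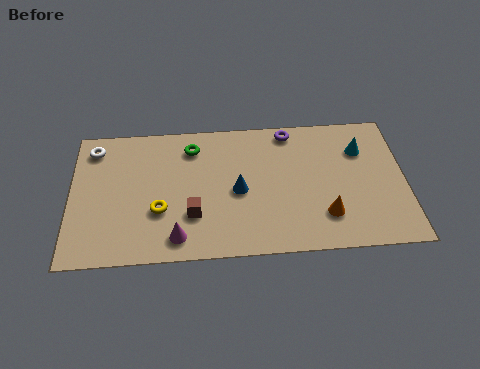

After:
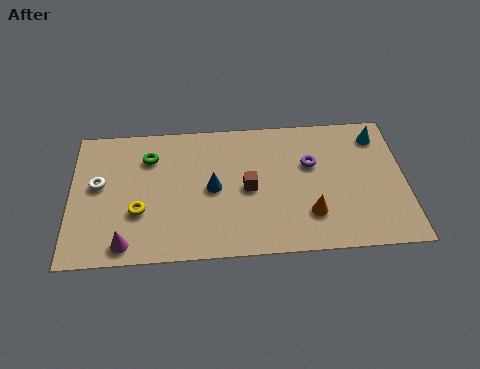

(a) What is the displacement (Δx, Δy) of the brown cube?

(2.2, 1.2)

The brown cube was at about (4.8, 2.2) and moved to about (7.0, 3.4).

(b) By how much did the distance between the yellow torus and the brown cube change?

+3.1

Before: roughly 1.3 units apart; after: 4.4. That's 3.1 units further apart.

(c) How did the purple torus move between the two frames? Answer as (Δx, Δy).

(0.8, -1.8)

The purple torus started near (8.7, 6.3) and ended near (9.5, 4.5).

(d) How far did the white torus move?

1.9

The white torus moved from about (0.9, 5.9) to (1.1, 4.0), a distance of √(0.2² + 1.9²) ≈ 1.9.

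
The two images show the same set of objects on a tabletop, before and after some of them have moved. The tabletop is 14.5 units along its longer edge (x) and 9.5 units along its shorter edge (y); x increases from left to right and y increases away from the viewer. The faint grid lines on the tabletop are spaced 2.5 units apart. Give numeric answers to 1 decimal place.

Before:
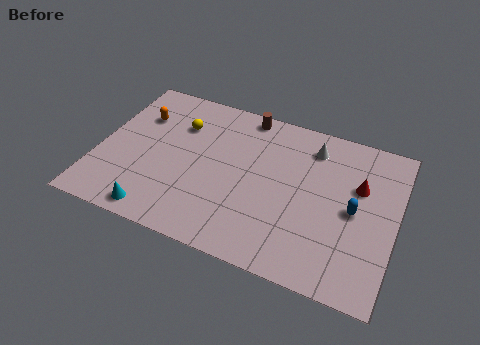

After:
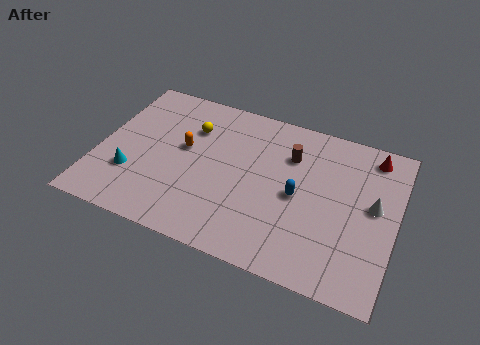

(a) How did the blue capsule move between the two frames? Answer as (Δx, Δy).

(-2.7, -0.1)

The blue capsule was at about (12.5, 4.6) and moved to about (9.8, 4.5).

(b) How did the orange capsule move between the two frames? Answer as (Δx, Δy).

(2.4, -1.3)

From the two frames, the orange capsule sits at roughly (1.7, 6.7) before and (4.1, 5.4) after.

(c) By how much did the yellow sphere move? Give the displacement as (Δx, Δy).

(0.6, 0.0)

The yellow sphere started near (3.7, 6.8) and ended near (4.3, 6.8).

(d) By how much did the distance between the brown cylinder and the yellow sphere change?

+1.3

They were about 3.6 units apart before and 4.9 after — 1.3 units further apart.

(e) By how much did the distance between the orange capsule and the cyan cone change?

-2.5

They were about 5.9 units apart before and 3.4 after — 2.5 units closer together.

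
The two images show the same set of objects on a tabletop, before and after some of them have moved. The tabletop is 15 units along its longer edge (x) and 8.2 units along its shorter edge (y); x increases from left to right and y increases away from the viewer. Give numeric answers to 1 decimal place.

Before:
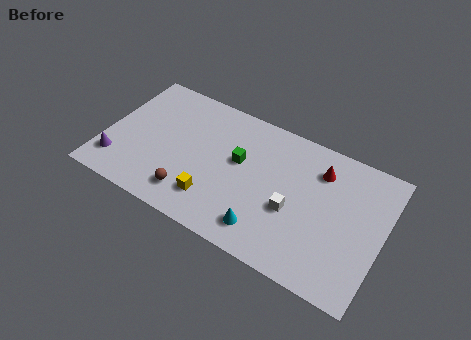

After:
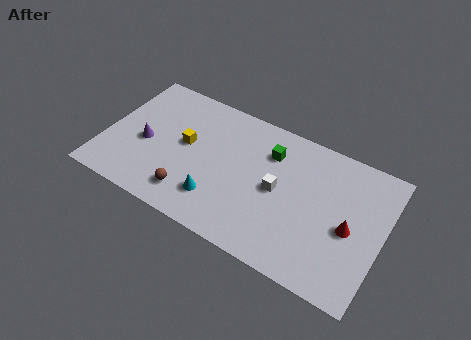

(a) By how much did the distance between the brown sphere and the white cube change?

-0.5

Before: roughly 5.6 units apart; after: 5.1. That's 0.5 units closer together.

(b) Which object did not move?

the brown sphere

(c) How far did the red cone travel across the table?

3.2

From (11.4, 6.3) to (13.3, 3.7), the red cone covered √(1.9² + 2.6²) ≈ 3.2 units.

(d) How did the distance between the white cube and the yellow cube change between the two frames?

+0.8

Before: roughly 4.3 units apart; after: 5.1. That's 0.8 units further apart.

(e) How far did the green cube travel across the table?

2.0

The green cube was near (7.2, 4.8) before and (8.7, 6.1) after, so it travelled √(1.5² + 1.3²) ≈ 2.0 units.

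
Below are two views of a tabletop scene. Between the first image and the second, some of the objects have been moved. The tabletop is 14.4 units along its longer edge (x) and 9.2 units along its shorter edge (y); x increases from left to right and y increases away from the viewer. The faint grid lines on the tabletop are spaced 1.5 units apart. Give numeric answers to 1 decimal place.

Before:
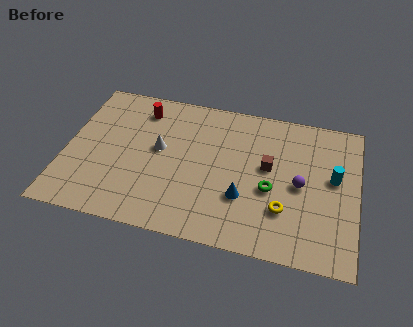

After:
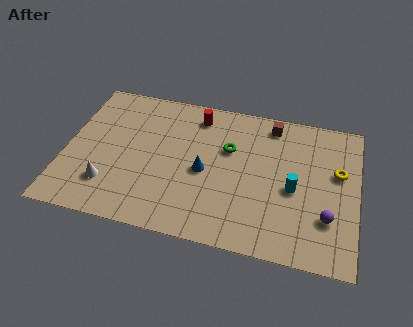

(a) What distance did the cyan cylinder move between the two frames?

2.2

The cyan cylinder moved from about (13.2, 5.2) to (11.3, 4.1), a distance of √(1.9² + 1.1²) ≈ 2.2.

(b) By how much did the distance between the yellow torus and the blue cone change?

+4.6

Before: roughly 2.0 units apart; after: 6.6. That's 4.6 units further apart.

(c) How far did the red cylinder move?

2.8

The red cylinder was near (3.5, 7.5) before and (6.3, 7.7) after, so it travelled √(2.8² + 0.2²) ≈ 2.8 units.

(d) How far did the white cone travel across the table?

3.6

The white cone was near (4.6, 5.1) before and (2.3, 2.3) after, so it travelled √(2.3² + 2.8²) ≈ 3.6 units.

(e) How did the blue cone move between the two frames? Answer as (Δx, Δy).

(-2.0, 1.2)

From the two frames, the blue cone sits at roughly (8.9, 3.0) before and (6.9, 4.2) after.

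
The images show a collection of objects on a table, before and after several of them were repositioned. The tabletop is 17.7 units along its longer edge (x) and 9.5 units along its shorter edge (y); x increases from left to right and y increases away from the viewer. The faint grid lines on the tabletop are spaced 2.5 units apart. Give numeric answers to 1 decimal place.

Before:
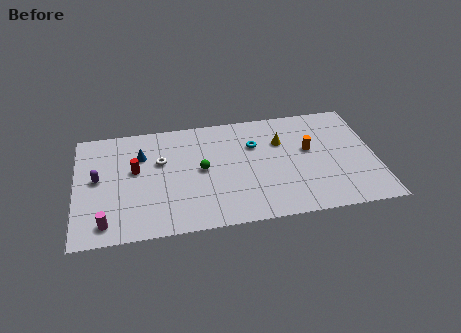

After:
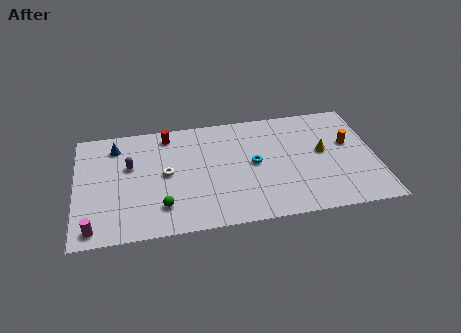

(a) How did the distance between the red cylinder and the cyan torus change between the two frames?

-1.2

The distance was about 7.2 in the first image and 6.0 in the second, so they moved 1.2 units closer together.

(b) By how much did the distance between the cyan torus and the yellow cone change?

+2.5

They were about 1.6 units apart before and 4.1 after — 2.5 units further apart.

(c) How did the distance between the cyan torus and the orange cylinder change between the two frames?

+2.4

Before: roughly 3.4 units apart; after: 5.8. That's 2.4 units further apart.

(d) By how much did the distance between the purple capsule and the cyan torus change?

-2.0

The distance was about 9.4 in the first image and 7.4 in the second, so they moved 2.0 units closer together.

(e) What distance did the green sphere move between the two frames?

3.6

The green sphere was near (7.4, 4.9) before and (5.0, 2.2) after, so it travelled √(2.4² + 2.7²) ≈ 3.6 units.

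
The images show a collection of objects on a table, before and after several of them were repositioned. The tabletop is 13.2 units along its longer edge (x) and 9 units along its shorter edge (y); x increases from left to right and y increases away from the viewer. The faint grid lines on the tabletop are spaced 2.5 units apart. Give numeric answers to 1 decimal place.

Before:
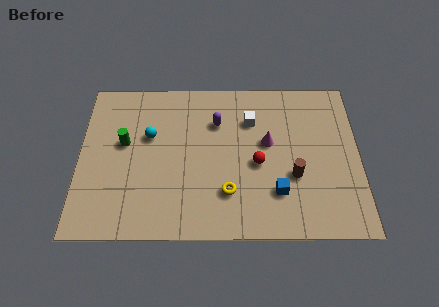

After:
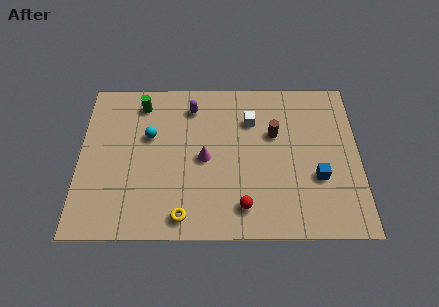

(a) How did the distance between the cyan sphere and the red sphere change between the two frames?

+0.6

They were about 5.3 units apart before and 5.9 after — 0.6 units further apart.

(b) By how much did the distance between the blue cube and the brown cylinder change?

+2.0

They were about 1.2 units apart before and 3.2 after — 2.0 units further apart.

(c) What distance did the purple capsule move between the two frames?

1.5

From (6.5, 6.4) to (5.3, 7.3), the purple capsule covered √(1.2² + 0.9²) ≈ 1.5 units.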